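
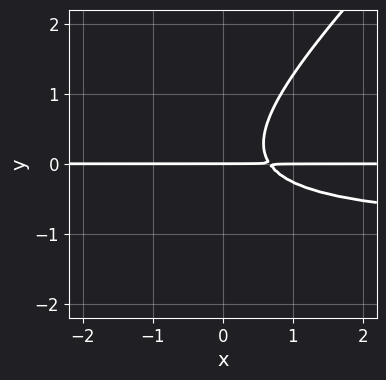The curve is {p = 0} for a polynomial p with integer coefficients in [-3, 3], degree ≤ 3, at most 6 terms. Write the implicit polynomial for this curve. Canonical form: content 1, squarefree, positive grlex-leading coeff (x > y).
First, deg p = 3. The shape is more complex than any degree-2 curve.
Then, against the integer gridlines: one y-axis crossing is at y = 0; every point of the x-axis in the box is on the curve.
Finally, together with the visible shape, these determine p as stated.

3*x*y^2 - 3*y^3 + 3*x*y - 2*y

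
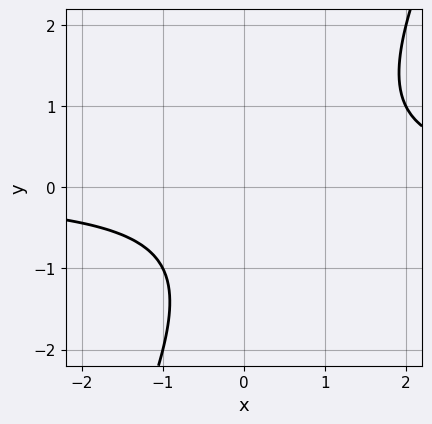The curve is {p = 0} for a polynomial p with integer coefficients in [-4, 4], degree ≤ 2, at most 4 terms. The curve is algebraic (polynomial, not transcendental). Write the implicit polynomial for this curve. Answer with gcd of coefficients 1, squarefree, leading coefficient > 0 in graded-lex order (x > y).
First, deg p = 2. No degree-1 curve has this shape.
Next, observable constraints: it misses every integer gridline on the x-axis; it misses every integer gridline on the y-axis.
Finally, putting this together gives p.

2*x*y - y^2 - y - 2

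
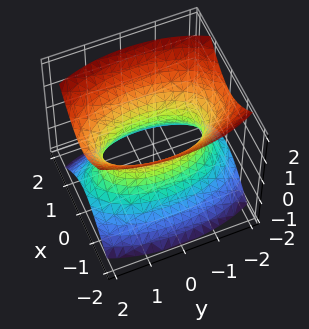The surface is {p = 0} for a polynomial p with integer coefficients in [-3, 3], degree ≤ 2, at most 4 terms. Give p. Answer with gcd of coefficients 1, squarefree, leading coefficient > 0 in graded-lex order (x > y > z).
The degree is 2 — one connected sheet with a waist; a quadric.
Symmetries: mirror symmetry y ↦ −y ⇒ only even powers of y; it's symmetric under x → −x, forcing even powers of x; it's symmetric under z → −z, forcing even powers of z.
From the visible intercepts: the surface avoids every integer z-axis point in the box.
These observations pin down the coefficients.

3*x^2 + y^2 - 2*z^2 - 2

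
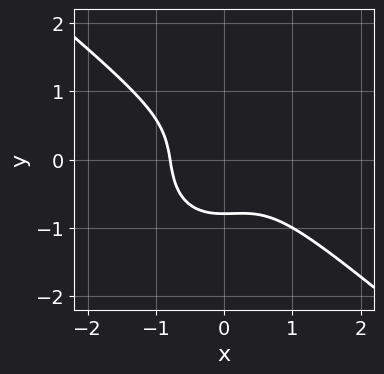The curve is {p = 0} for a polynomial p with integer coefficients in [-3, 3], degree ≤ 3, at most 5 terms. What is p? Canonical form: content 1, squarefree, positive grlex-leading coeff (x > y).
2*x^3 + x^2*y + 2*y^3 + 1

First, degree: the shape is more complex than any degree-2 curve, so deg p = 3.
Finally, putting this together gives p.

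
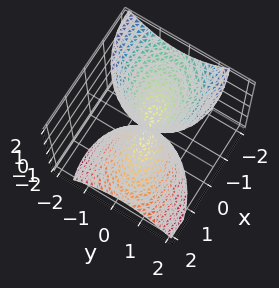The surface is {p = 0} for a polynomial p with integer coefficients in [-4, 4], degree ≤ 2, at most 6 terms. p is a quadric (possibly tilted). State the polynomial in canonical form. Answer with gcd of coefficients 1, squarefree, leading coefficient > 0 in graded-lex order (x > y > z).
2*x^2 - x*y + 3*x*z + 3*y^2 - z^2

The picture has 2 separate pieces.
Degree: a generic line meets the surface in up to 2 points, so deg p = 2.
Against the integer gridlines: it crosses the y-axis at the gridline y = 0; it crosses the x-axis at the gridline x = 0.
Solving for integer coefficients yields p as stated.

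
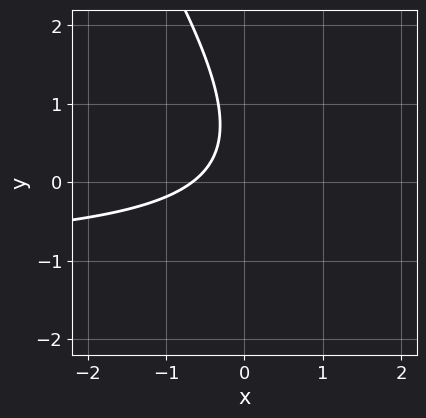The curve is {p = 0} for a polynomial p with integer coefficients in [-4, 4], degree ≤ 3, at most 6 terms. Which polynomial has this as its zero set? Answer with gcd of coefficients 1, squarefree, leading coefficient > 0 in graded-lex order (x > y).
(a) deg p = 2. No degree-1 curve has this shape.
(b) Reading off the gridlines: no y-intercept at any integer in the box.
(c) Putting this together gives p.

3*x*y + 2*y^2 + 3*x - 2*y + 2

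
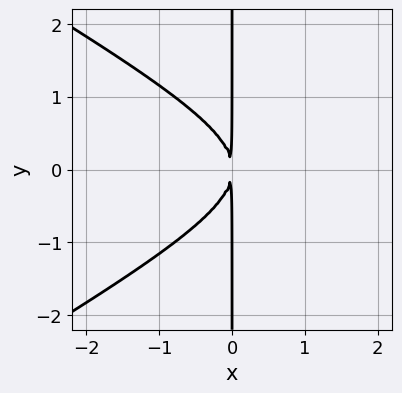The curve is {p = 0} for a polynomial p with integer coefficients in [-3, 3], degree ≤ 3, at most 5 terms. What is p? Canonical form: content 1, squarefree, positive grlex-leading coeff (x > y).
x^3 - 3*x*y^2 - 3*x^2

1. deg p = 3.
2. Symmetries: it's symmetric under y → −y, forcing even powers of y.
3. From the axis intercepts and sections: the visible y-axis segment lies entirely on the curve.
4. Putting this together gives p.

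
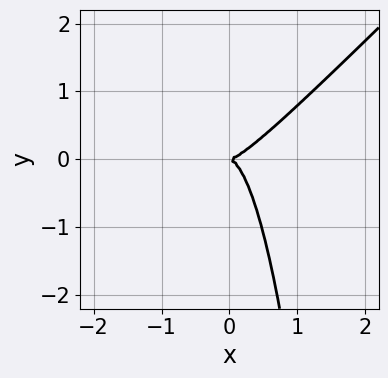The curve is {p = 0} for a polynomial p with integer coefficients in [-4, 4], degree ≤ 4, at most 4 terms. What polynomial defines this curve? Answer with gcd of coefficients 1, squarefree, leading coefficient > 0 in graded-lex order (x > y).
3*x^3 - 3*x^2*y - y^2

1. The degree is 3 — a generic line meets the curve in up to 3 points.
2. Reading off the gridlines: it meets the x-axis at x = 0 (among the integer gridlines); it crosses the y-axis at the gridline y = 0.
3. These observations pin down the coefficients.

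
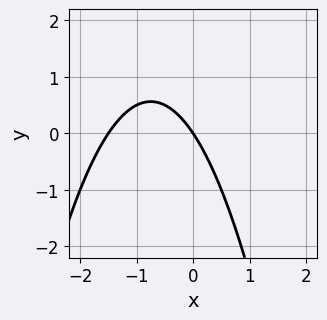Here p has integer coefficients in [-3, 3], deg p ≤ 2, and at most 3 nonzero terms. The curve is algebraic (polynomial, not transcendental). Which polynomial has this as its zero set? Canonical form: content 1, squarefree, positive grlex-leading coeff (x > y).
2*x^2 + 3*x + 2*y

1. Degree: a generic line meets the curve in up to 2 points, so deg p = 2.
2. From the axis intercepts and sections: it crosses the y-axis at the gridline y = 0; one x-axis crossing is at x = 0.
3. Together with the visible shape, these determine p as stated.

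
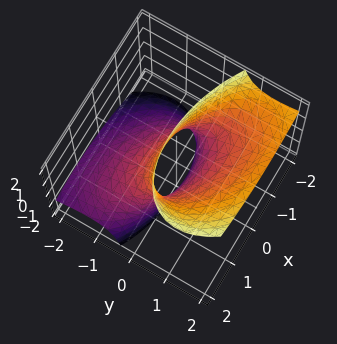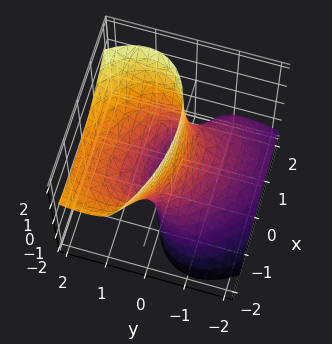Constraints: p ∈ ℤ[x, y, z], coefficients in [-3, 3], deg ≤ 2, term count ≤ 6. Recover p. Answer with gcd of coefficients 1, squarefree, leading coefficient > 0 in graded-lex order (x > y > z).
x^2 + x*y + 2*y^2 - 3*y*z - 1

(a) deg p = 2. No degree-1 surface has this shape.
(b) From the visible intercepts: the x-axis gridline crossings are at x ∈ {-1, 1}; the surface avoids every integer z-axis point in the box.
(c) Assembling these constraints gives the stated polynomial.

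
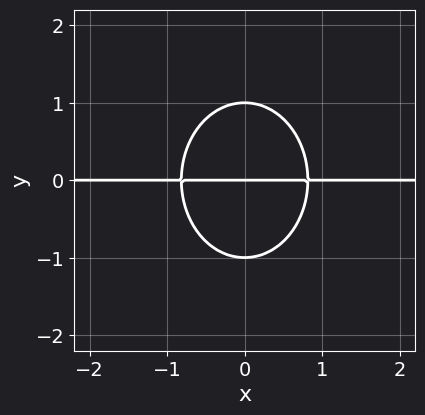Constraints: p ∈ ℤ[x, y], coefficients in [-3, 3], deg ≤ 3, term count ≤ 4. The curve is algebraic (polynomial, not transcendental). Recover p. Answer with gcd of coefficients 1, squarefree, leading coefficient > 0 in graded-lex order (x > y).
3*x^2*y + 2*y^3 - 2*y

First, degree: the shape is more complex than any degree-2 curve, so deg p = 3.
Next, symmetries: it's symmetric under x → −x, forcing even powers of x.
Then, against the integer gridlines: the y-axis gridline crossings are at y ∈ {-1, 0, 1}; every point of the x-axis in the box is on the curve.
Finally, these observations pin down the coefficients.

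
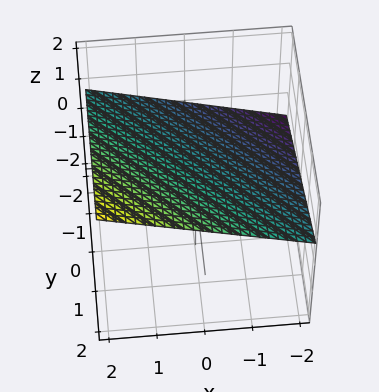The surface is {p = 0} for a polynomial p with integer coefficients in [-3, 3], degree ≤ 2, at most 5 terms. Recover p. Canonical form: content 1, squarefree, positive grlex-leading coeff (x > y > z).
1. Degree: the surface is flat (a plane), so deg p = 1.
2. Against the integer gridlines: one x-axis crossing is at x = -2; one y-axis crossing is at y = -2.
3. Fitting integer coefficients to these (and the overall shape) gives p.

x + y - 3*z + 2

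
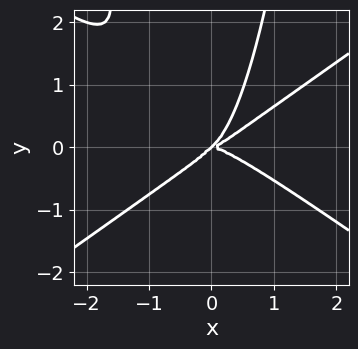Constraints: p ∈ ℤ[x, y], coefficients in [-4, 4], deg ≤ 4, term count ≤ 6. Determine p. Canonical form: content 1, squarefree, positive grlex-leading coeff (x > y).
(a) deg p = 4.
(b) Checking where it meets the axes: one y-axis crossing is at y = 0; it meets the x-axis at x = 0 (among the integer gridlines).
(c) Together with the visible shape, these determine p as stated.

x^4 - 2*x^2*y^2 - x*y^2 + y^3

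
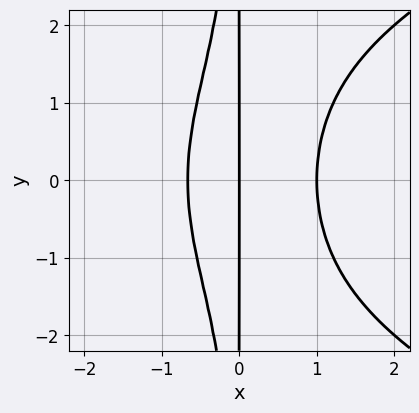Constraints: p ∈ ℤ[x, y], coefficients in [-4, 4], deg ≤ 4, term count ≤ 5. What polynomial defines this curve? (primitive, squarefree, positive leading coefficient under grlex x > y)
x^2*y^2 - 3*x^3 + x^2 + 2*x

(a) Degree: the shape is more complex than any degree-3 curve, so deg p = 4.
(b) Symmetries: mirror symmetry y ↦ −y ⇒ only even powers of y.
(c) Against the integer gridlines: the x-axis gridline crossings are at x ∈ {0, 1}; every point of the y-axis in the box is on the curve.
(d) Together with the visible shape, these determine p as stated.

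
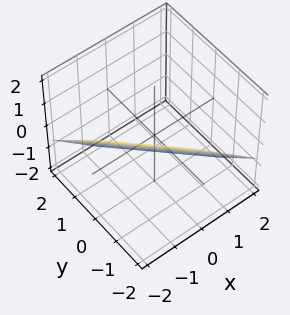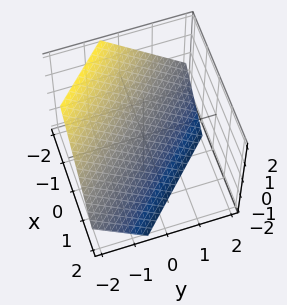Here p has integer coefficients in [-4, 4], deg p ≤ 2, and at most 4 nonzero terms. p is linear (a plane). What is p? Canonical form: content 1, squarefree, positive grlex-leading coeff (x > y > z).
3*x + 3*y + 3*z + 2

First, deg p = 1. Every cross-section is a straight line — this is a plane.
Finally, matching integer coefficients to the picture gives p.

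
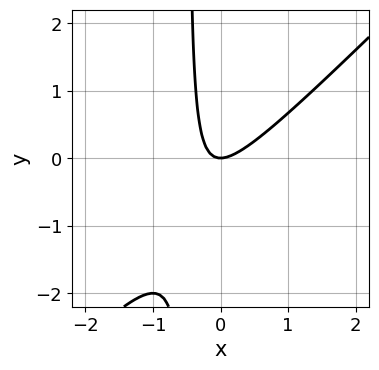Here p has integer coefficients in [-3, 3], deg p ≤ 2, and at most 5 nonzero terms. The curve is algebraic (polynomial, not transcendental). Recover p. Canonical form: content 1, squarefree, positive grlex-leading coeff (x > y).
(a) The degree is 2 — the shape is more complex than any degree-1 curve.
(b) Reading off the gridlines: it meets the x-axis at x = 0 (among the integer gridlines); one y-axis crossing is at y = 0.
(c) Putting this together gives p.

2*x^2 - 2*x*y - y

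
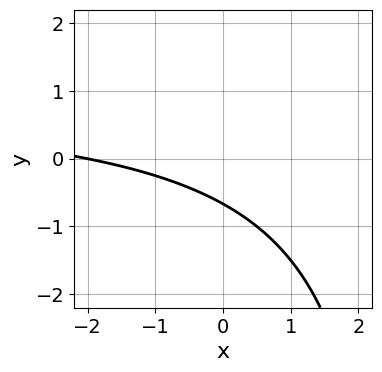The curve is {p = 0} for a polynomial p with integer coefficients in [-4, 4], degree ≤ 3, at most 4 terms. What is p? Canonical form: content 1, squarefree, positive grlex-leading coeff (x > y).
x*y - x - 3*y - 2

Degree: the shape is more complex than any degree-1 curve, so deg p = 2.
Against the integer gridlines: it crosses the x-axis at the gridline x = -2.
Together with the visible shape, these determine p as stated.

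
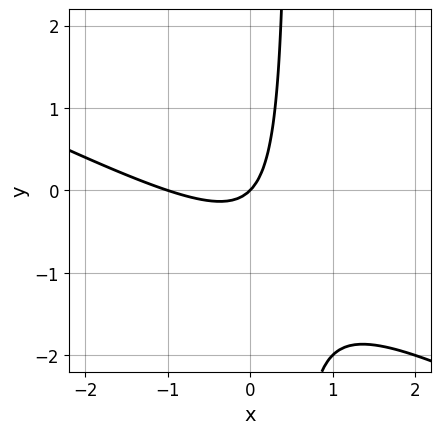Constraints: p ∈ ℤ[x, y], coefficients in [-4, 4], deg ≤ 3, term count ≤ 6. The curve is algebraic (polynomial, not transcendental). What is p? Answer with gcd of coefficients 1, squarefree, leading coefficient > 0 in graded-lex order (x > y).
1. deg p = 2. A generic line meets the curve in up to 2 points.
2. From the axis intercepts and sections: the x-axis gridline crossings are at x ∈ {-1, 0}; one y-axis crossing is at y = 0.
3. Together with the visible shape, these determine p as stated.

x^2 + 2*x*y + x - y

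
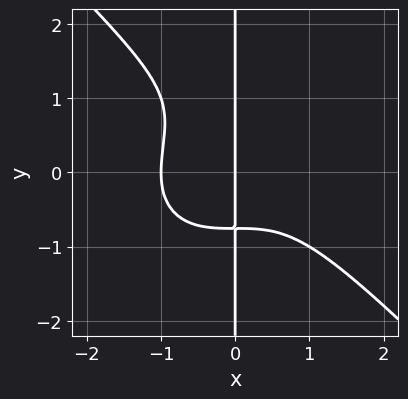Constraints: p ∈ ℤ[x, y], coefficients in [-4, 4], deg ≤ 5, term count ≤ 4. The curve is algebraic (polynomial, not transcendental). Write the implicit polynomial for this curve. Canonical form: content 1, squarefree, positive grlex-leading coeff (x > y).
x^4 + x*y^3 - x*y^2 + x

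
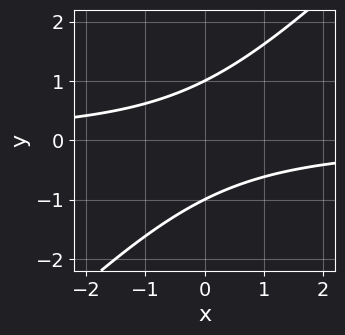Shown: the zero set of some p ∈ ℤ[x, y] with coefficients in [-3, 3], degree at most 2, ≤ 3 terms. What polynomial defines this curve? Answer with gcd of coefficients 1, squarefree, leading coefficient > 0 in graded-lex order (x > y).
x*y - y^2 + 1

1. Degree: no degree-1 curve has this shape, so deg p = 2.
2. From the axis intercepts and sections: it misses every integer gridline on the x-axis; the y-axis gridline crossings are at y ∈ {-1, 1}.
3. The integer polynomial consistent with all of this is the stated p.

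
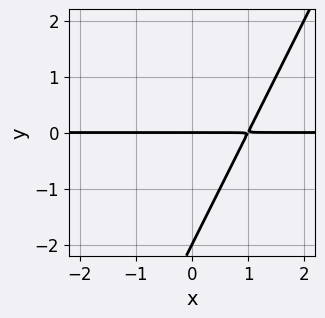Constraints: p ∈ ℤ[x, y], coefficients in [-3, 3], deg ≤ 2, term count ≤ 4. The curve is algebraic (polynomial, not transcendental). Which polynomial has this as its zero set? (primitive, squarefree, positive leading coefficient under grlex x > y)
First, the degree is 2 — the shape is more complex than any degree-1 curve.
Then, checking where it meets the axes: among the integer gridlines, it crosses the y-axis at y ∈ {-2, 0}; every point of the x-axis in the box is on the curve.
Finally, matching integer coefficients to the picture gives p.

2*x*y - y^2 - 2*y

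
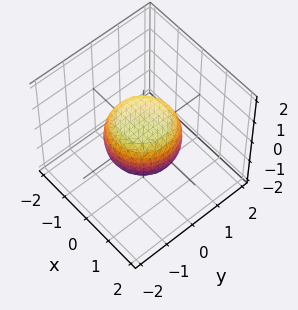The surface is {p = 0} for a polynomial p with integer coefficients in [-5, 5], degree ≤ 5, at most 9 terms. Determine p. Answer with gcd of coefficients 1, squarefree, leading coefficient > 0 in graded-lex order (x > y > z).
First, deg p = 4. The shape is more complex than any degree-3 surface.
Then, by symmetry, the z-axis is an axis of rotation, so x and y enter only as x² + y².
Then, observable constraints: a circular section at z = 0 has radius between 1 and 2.
Finally, fitting integer coefficients to these (and the overall shape) gives p.

2*x^4 + 4*x^2*y^2 + 2*y^4 - x^2 - y^2 + 3*z^2 - 2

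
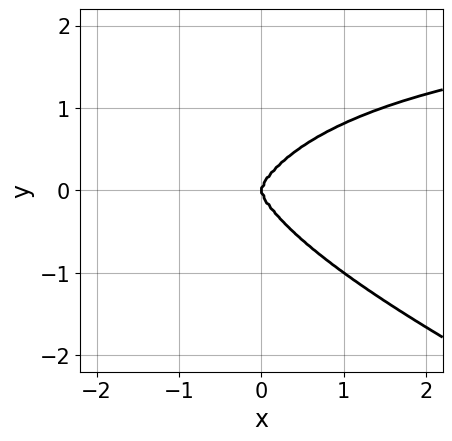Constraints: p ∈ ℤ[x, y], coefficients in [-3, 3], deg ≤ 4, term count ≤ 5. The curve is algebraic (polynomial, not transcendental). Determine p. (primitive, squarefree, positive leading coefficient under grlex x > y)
The degree is 4 — the shape is more complex than any degree-3 curve.
From the axis intercepts and sections: it crosses the x-axis at the gridline x = 0; it crosses the y-axis at the gridline y = 0.
The integer polynomial consistent with all of this is the stated p.

x^3*y + 2*x^2*y^2 + 2*y^4 - 3*x^3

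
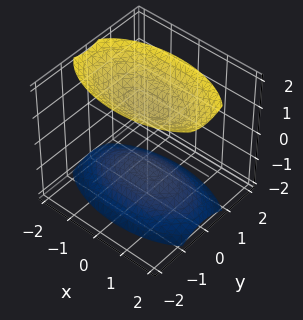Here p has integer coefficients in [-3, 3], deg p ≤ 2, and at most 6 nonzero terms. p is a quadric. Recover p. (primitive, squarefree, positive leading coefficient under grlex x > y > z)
x^2 + 3*y^2 - 2*z^2 + 3

1. The picture has 2 separate pieces. Treating them together as one polynomial.
2. The degree is 2 — two separate bowl-shaped sheets opening away from each other; a quadric.
3. Symmetries: it's symmetric under z → −z, forcing even powers of z; the x ↦ −x reflection is a symmetry, so x appears only in even powers; the y ↦ −y reflection is a symmetry, so y appears only in even powers.
4. Reading off the gridlines: the surface avoids every integer x-axis point in the box; it misses every integer gridline on the y-axis.
5. These observations pin down the coefficients.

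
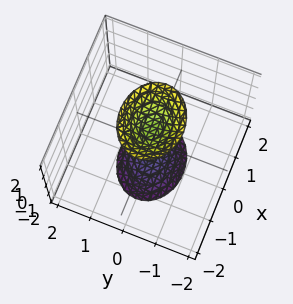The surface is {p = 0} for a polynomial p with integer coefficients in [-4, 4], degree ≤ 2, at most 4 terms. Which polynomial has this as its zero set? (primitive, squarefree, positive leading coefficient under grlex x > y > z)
1. I count 2 distinct pieces.
2. Degree: two separate bowl-shaped sheets opening away from each other; a quadric, so deg p = 2.
3. Symmetries: the y ↦ −y reflection is a symmetry, so y appears only in even powers; mirror symmetry z ↦ −z ⇒ only even powers of z; the x ↦ −x reflection is a symmetry, so x appears only in even powers.
4. Checking where it meets the axes: the surface avoids every integer y-axis point in the box; the surface avoids every integer x-axis point in the box.
5. Matching integer coefficients to the picture gives p.

2*x^2 + 3*y^2 - z^2 + 2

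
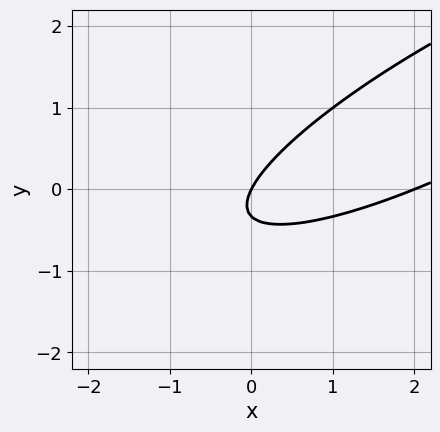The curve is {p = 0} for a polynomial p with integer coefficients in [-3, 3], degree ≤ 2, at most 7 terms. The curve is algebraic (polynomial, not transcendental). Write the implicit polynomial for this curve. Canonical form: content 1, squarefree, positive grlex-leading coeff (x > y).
x^2 - 3*x*y + 3*y^2 - 2*x + y

First, deg p = 2.
Next, reading off the gridlines: it crosses the y-axis at the gridline y = 0; among the integer gridlines, it crosses the x-axis at x ∈ {0, 2}.
Finally, matching integer coefficients to the picture gives p.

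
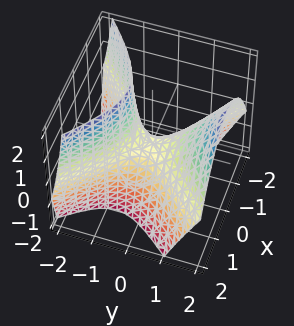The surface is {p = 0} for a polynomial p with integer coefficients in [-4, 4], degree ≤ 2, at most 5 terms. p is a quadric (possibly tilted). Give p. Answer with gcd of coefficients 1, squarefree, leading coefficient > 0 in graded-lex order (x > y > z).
(a) The degree is 2 — a generic line meets the surface in up to 2 points.
(b) Reading off the gridlines: it meets the z-axis at z = 0 (among the integer gridlines); it crosses the x-axis at the gridline x = 0; one y-axis crossing is at y = 0.
(c) These observations pin down the coefficients.

3*x^2 - 3*y^2 + 2*y*z + 2*z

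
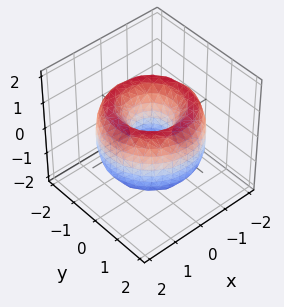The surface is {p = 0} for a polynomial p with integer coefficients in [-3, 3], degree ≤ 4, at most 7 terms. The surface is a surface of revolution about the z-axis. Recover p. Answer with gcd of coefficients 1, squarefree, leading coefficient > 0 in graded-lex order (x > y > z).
x^4 + 2*x^2*y^2 + y^4 - 3*x^2 - 3*y^2 + z^2 + 1

1. The degree is 4 — no degree-3 surface has this shape.
2. Symmetries: rotational symmetry about the z-axis ⇒ p depends on x, y only through x² + y².
3. From the axis intercepts and sections: it misses every integer gridline on the z-axis; a circular section at z = 0 has radius between 0 and 1.
4. Together with the visible shape, these determine p as stated.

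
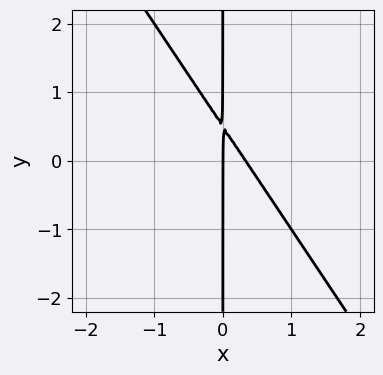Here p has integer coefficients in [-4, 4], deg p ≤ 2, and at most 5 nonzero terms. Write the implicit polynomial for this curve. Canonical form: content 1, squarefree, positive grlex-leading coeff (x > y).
The degree is 2 — no degree-1 curve has this shape.
From the axis intercepts and sections: one x-axis crossing is at x = 0; every point of the y-axis in the box is on the curve.
Assembling these constraints gives the stated polynomial.

3*x^2 + 2*x*y - x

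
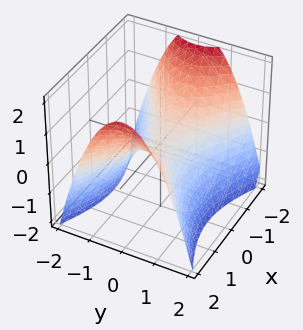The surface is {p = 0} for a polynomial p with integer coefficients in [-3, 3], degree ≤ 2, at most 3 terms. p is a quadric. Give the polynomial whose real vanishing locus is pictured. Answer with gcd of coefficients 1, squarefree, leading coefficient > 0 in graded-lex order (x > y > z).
x^2 - 2*y^2 - 2*z

(a) Degree: a hyperbolic paraboloid; a quadric, so deg p = 2.
(b) Symmetries: it's symmetric under x → −x, forcing even powers of x; it's symmetric under y → −y, forcing even powers of y.
(c) Checking where it meets the axes: it crosses the x-axis at the gridline x = 0; it crosses the z-axis at the gridline z = 0; it crosses the y-axis at the gridline y = 0.
(d) Matching integer coefficients to the picture gives p.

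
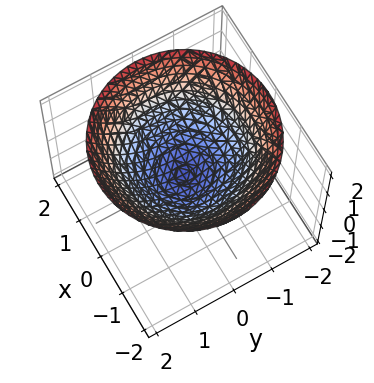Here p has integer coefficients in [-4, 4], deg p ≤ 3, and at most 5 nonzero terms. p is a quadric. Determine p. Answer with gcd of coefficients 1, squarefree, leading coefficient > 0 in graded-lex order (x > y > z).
x^2 + y^2 - 2*z

First, deg p = 2. A paraboloid; a quadric.
Next, symmetries: the surface is invariant under rotation about z: p = q(x² + y², z).
Then, from the visible intercepts: it crosses the z-axis at the gridline z = 0; a circular section at z = 1 has radius between 1 and 2; it crosses the y-axis at the gridline y = 0; one x-axis crossing is at x = 0.
Finally, the integer polynomial consistent with all of this is the stated p.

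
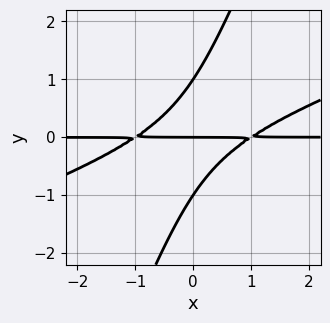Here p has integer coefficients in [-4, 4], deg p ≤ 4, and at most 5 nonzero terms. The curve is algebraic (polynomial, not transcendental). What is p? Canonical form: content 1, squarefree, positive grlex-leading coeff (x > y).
x^2*y - 3*x*y^2 + y^3 - y

1. The degree is 3 — no degree-2 curve has this shape.
2. Checking where it meets the axes: the visible x-axis segment lies entirely on the curve; the y-axis gridline crossings are at y ∈ {-1, 0, 1}.
3. Matching integer coefficients to the picture gives p.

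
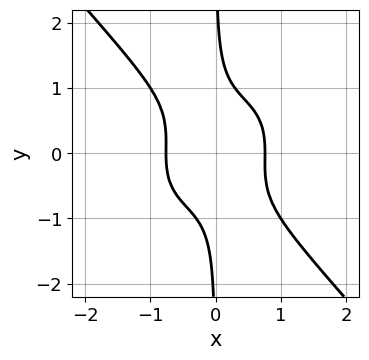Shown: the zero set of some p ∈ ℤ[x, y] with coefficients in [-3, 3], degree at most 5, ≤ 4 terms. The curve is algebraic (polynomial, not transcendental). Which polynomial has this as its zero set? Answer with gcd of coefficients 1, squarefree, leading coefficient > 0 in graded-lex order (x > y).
1. The degree is 4 — a generic line meets the curve in up to 4 points.
2. From the visible intercepts: no y-intercept at any integer in the box.
3. Putting this together gives p.

3*x^4 + x^2*y^2 + 3*x*y^3 - 1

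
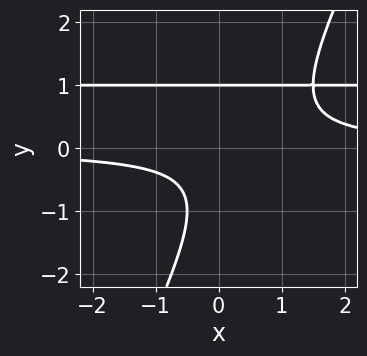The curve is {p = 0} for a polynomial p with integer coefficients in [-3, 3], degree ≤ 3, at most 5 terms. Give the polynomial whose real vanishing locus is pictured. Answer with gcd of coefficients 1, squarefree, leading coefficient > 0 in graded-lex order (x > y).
2*x*y^2 - y^3 - 2*x*y + 1

(a) deg p = 3.
(b) Checking where it meets the axes: it misses every integer gridline on the x-axis; it crosses the y-axis at the gridline y = 1.
(c) Fitting integer coefficients to these (and the overall shape) gives p.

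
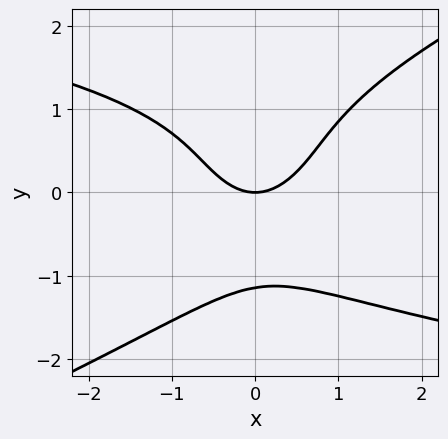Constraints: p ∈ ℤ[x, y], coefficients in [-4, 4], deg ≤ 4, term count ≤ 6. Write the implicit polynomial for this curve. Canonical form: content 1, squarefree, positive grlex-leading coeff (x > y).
x*y^3 - 2*y^4 + 3*x^2 - 3*y

First, the degree is 4 — the shape is more complex than any degree-3 curve.
Then, from the axis intercepts and sections: it crosses the x-axis at the gridline x = 0; it meets the y-axis at y = 0 (among the integer gridlines).
Finally, putting this together gives p.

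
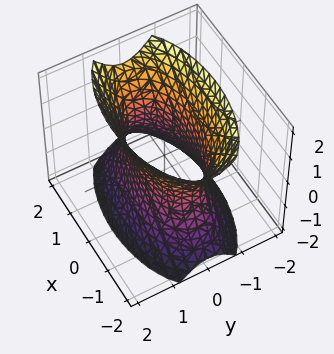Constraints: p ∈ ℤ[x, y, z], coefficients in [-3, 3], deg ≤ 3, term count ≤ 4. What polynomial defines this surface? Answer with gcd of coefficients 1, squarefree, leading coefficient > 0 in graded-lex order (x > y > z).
x^2 + 3*y^2 - z^2 - 2

(a) The degree is 2 — an hourglass — one-sheet hyperboloid; a quadric.
(b) Symmetries: it's symmetric under z → −z, forcing even powers of z; it's symmetric under y → −y, forcing even powers of y; it's symmetric under x → −x, forcing even powers of x.
(c) Checking where it meets the axes: no z-intercept at any integer in the box.
(d) Fitting integer coefficients to these (and the overall shape) gives p.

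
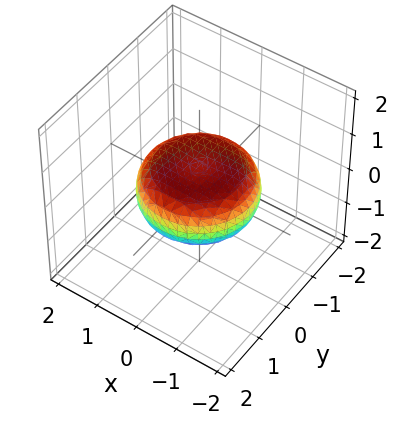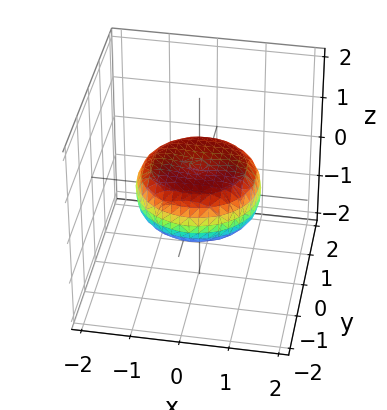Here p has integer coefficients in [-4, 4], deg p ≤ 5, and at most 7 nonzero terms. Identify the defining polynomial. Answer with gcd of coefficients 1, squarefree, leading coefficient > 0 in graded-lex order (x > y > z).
x^4 + 2*x^2*y^2 + y^4 - x^2 - y^2 + 3*z^2 - 1

First, deg p = 4. No degree-3 surface has this shape.
Next, symmetry: every cross-section ⟂ z is a circle, so x, y appear only via x² + y².
Next, reading off the gridlines: a circular section at z = 0 has radius between 1 and 2.
Finally, together with the visible shape, these determine p as stated.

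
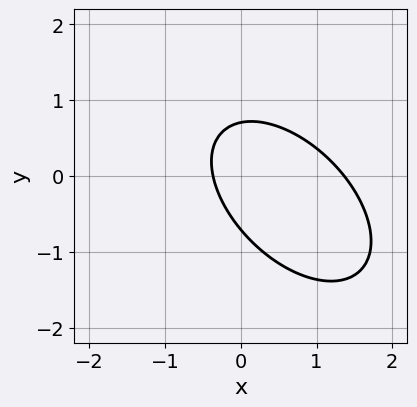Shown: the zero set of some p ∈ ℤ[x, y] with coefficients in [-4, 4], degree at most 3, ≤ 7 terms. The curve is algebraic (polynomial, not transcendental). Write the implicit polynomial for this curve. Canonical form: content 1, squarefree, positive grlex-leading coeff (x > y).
1. The degree is 2 — no degree-1 curve has this shape.
2. Matching integer coefficients to the picture gives p.

2*x^2 + 2*x*y + 2*y^2 - 2*x - 1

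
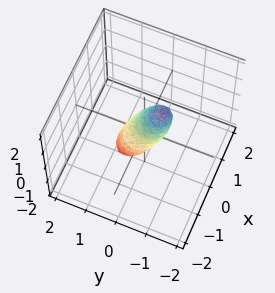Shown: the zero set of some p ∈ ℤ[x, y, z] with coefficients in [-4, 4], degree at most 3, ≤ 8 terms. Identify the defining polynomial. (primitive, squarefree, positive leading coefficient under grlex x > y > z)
3*x^2 - 2*x*z + 3*y^2 + 3*y*z + 2*z^2 - 1

(a) The degree is 2 — the shape is more complex than any degree-1 surface.
(b) Matching integer coefficients to the picture gives p.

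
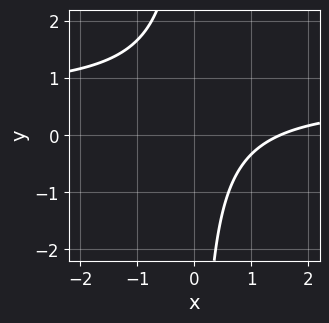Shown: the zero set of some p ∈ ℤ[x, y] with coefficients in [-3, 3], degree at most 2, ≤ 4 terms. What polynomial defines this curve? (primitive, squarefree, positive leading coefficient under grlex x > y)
(a) deg p = 2. A generic line meets the curve in up to 2 points.
(b) Reading off the gridlines: it misses every integer gridline on the y-axis.
(c) Solving for integer coefficients yields p as stated.

3*x*y - 2*x + 3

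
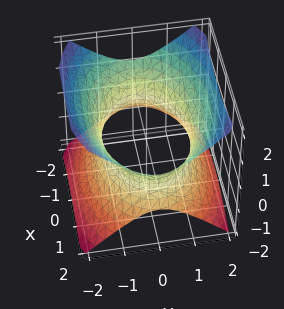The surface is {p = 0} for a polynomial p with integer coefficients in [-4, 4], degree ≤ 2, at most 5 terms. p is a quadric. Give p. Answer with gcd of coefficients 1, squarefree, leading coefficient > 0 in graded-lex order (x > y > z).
(a) Degree: one connected sheet with a waist; a quadric, so deg p = 2.
(b) Symmetries: mirror symmetry y ↦ −y ⇒ only even powers of y; mirror symmetry x ↦ −x ⇒ only even powers of x; it's symmetric under z → −z, forcing even powers of z.
(c) From the axis intercepts and sections: the surface avoids every integer z-axis point in the box.
(d) Matching integer coefficients to the picture gives p.

x^2 + 2*y^2 - 2*z^2 - 3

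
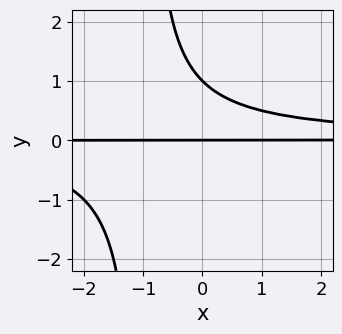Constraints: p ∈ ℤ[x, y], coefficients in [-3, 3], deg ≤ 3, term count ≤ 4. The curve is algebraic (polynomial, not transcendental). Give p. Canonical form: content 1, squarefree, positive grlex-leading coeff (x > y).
Degree: a generic line meets the curve in up to 3 points, so deg p = 3.
Checking where it meets the axes: every point of the x-axis in the box is on the curve; the y-axis gridline crossings are at y ∈ {0, 1}.
Together with the visible shape, these determine p as stated.

x*y^2 + y^2 - y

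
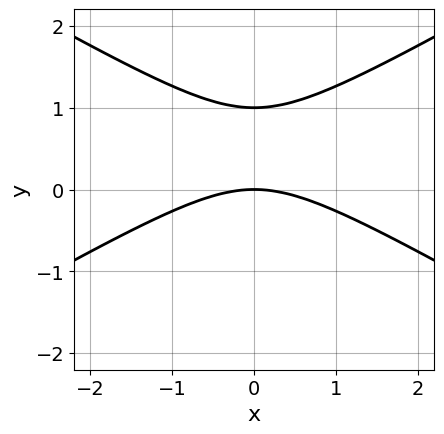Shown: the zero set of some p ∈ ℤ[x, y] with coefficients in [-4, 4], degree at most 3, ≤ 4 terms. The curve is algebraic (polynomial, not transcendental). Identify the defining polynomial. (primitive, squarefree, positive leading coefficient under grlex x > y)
First, deg p = 2. A generic line meets the curve in up to 2 points.
Next, symmetries: the x ↦ −x reflection is a symmetry, so x appears only in even powers.
Next, against the integer gridlines: it crosses the x-axis at the gridline x = 0; among the integer gridlines, it crosses the y-axis at y ∈ {0, 1}.
Finally, putting this together gives p.

x^2 - 3*y^2 + 3*y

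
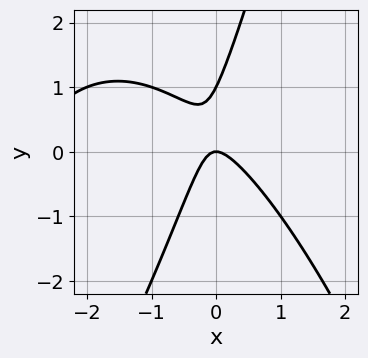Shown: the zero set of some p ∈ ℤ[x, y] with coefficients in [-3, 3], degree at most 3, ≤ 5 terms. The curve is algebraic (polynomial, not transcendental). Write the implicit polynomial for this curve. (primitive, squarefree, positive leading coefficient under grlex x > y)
x^3 + 3*x^2 + 2*x*y - y^2 + y

First, degree: the shape is more complex than any degree-2 curve, so deg p = 3.
Then, against the integer gridlines: it meets the x-axis at x = 0 (among the integer gridlines); the y-axis gridline crossings are at y ∈ {0, 1}.
Finally, assembling these constraints gives the stated polynomial.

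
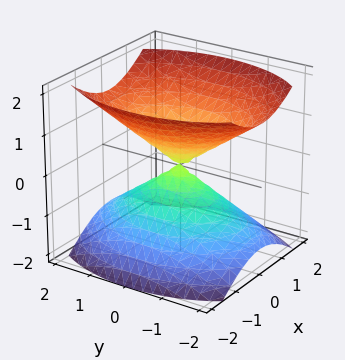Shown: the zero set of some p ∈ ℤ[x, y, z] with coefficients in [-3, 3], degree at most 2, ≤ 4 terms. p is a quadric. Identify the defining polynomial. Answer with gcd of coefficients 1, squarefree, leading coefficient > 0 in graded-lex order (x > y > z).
1. There are 2 components. They look like related sheets of one shape, so recover p as a whole.
2. deg p = 2. A double cone through the origin; a quadric.
3. Symmetries: the y ↦ −y reflection is a symmetry, so y appears only in even powers; the x ↦ −x reflection is a symmetry, so x appears only in even powers; mirror symmetry z ↦ −z ⇒ only even powers of z.
4. Reading off the gridlines: one x-axis crossing is at x = 0; it crosses the y-axis at the gridline y = 0; one z-axis crossing is at z = 0.
5. Putting this together gives p.

2*x^2 + y^2 - 2*z^2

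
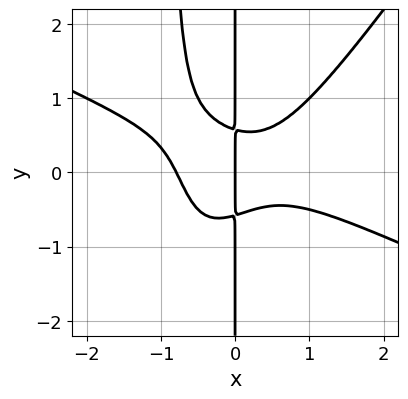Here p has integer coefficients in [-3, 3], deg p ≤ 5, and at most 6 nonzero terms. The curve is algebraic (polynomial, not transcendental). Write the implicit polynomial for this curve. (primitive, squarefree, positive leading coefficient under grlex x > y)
2*x^4 + 3*x^3*y - 3*x^2*y^2 - 3*x*y^2 + x

First, deg p = 4. No degree-3 curve has this shape.
Then, from the visible intercepts: every point of the y-axis in the box is on the curve; it meets the x-axis at x = 0 (among the integer gridlines).
Finally, matching integer coefficients to the picture gives p.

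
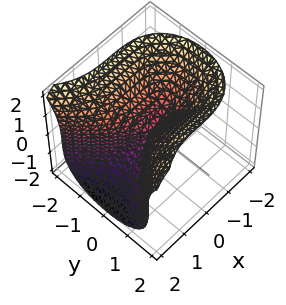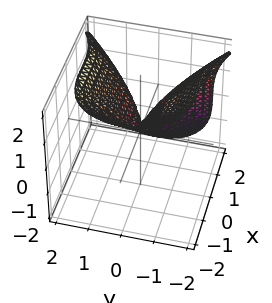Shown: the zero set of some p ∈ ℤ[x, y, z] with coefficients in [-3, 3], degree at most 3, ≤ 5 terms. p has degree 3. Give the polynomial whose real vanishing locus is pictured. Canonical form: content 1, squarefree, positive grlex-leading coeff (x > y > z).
x^3 + z^3 - 3*y^2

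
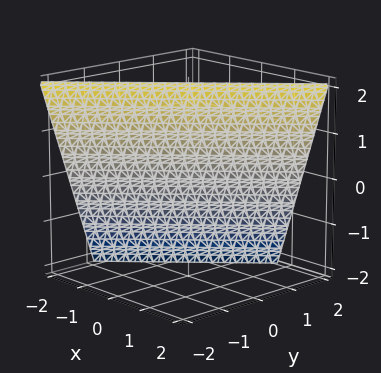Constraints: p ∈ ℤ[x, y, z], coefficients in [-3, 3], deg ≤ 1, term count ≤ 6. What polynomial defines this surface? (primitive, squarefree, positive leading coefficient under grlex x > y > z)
1. The degree is 1 — every cross-section is a straight line — this is a plane.
2. Reading off the gridlines: it crosses the z-axis at the gridline z = 2.
3. Putting this together gives p.

3*x - 3*y - z + 2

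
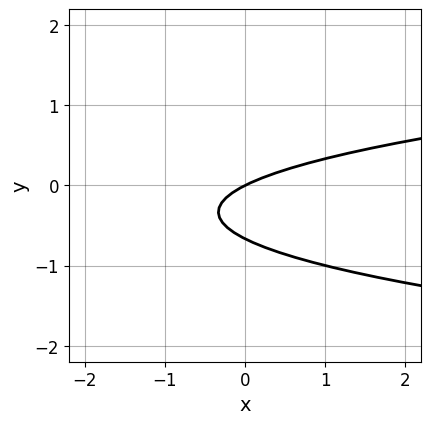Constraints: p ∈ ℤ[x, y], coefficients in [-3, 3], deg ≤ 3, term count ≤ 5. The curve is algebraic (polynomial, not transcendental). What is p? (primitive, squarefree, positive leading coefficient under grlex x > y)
3*y^2 - x + 2*y

(a) Degree: no degree-1 curve has this shape, so deg p = 2.
(b) From the visible intercepts: it meets the y-axis at y = 0 (among the integer gridlines); one x-axis crossing is at x = 0.
(c) Solving for integer coefficients yields p as stated.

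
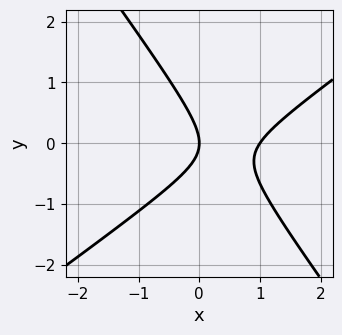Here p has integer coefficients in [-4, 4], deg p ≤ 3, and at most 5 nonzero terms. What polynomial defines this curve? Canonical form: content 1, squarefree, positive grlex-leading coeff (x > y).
1. deg p = 2. The shape is more complex than any degree-1 curve.
2. Observable constraints: it crosses the y-axis at the gridline y = 0; among the integer gridlines, it crosses the x-axis at x ∈ {0, 1}.
3. Putting this together gives p.

3*x^2 - 2*x*y - 3*y^2 - 3*x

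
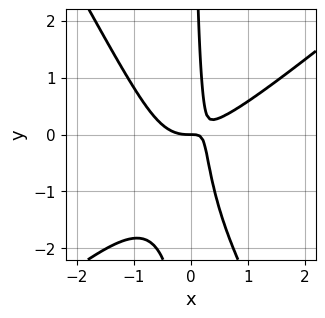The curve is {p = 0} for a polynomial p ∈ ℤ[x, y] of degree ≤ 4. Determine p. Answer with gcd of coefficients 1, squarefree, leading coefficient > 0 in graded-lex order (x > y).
(a) Degree: the shape is more complex than any degree-2 curve, so deg p = 3.
(b) Reading off the gridlines: it meets the x-axis at x = 0 (among the integer gridlines); it crosses the y-axis at the gridline y = 0.
(c) The integer polynomial consistent with all of this is the stated p.

3*x^3 - 2*x^2*y - 2*x*y^2 - 3*x*y + y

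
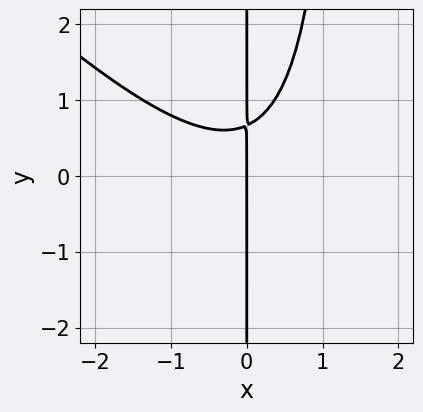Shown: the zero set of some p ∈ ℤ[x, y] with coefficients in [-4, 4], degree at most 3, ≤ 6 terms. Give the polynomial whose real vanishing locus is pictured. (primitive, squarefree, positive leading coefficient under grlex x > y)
(a) Degree: no degree-2 curve has this shape, so deg p = 3.
(b) Reading off the gridlines: it meets the x-axis at x = 0 (among the integer gridlines); every point of the y-axis in the box is on the curve.
(c) Solving for integer coefficients yields p as stated.

2*x^3 + 2*x^2*y - 3*x*y + 2*x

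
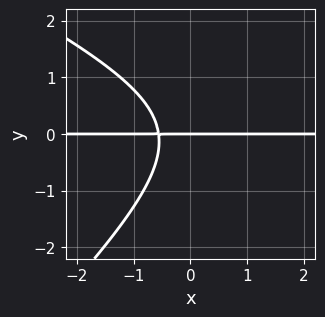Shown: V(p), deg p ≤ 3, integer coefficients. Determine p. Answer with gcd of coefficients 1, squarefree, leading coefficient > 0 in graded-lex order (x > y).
x^2*y + x*y^2 - 2*y^3 - 3*x*y - 2*y

The degree is 3 — no degree-2 curve has this shape.
Reading off the gridlines: it meets the y-axis at y = 0 (among the integer gridlines); the visible x-axis segment lies entirely on the curve.
Putting this together gives p.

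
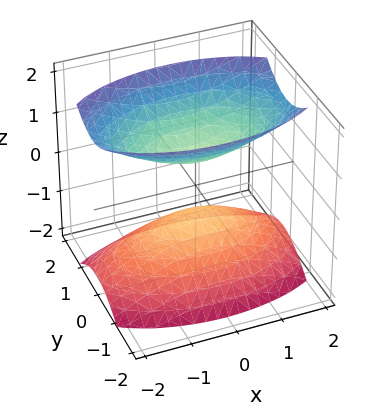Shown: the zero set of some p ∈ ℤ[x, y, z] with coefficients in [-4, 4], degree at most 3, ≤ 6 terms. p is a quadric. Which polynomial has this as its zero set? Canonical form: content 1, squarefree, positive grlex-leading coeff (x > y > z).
First, I count 2 distinct pieces. Treating them together as one polynomial.
Next, the degree is 2 — two separate bowl-shaped sheets opening away from each other; a quadric.
Next, symmetries: the y ↦ −y reflection is a symmetry, so y appears only in even powers; the z ↦ −z reflection is a symmetry, so z appears only in even powers; mirror symmetry x ↦ −x ⇒ only even powers of x.
Then, against the integer gridlines: it misses every integer gridline on the y-axis; no x-intercept at any integer in the box.
Finally, assembling these constraints gives the stated polynomial.

x^2 + 3*y^2 - 2*z^2 + 1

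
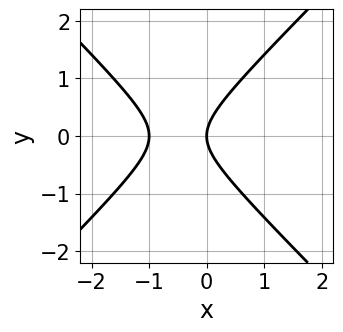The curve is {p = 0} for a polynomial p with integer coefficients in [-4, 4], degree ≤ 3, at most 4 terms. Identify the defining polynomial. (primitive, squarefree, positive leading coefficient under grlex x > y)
(a) deg p = 2. No degree-1 curve has this shape.
(b) Symmetries: the y ↦ −y reflection is a symmetry, so y appears only in even powers.
(c) Checking where it meets the axes: it crosses the y-axis at the gridline y = 0; among the integer gridlines, it crosses the x-axis at x ∈ {-1, 0}.
(d) These observations pin down the coefficients.

x^2 - y^2 + x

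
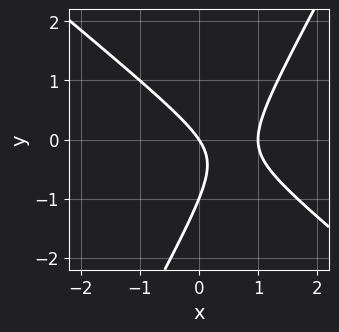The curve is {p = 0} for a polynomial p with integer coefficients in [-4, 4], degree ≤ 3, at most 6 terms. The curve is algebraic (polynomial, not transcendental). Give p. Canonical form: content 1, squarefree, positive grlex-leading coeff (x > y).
3*x^2 + 2*x*y - 2*y^2 - 3*x - 2*y

(a) The degree is 2 — the shape is more complex than any degree-1 curve.
(b) Reading off the gridlines: among the integer gridlines, it crosses the y-axis at y ∈ {-1, 0}; the x-axis gridline crossings are at x ∈ {0, 1}.
(c) Solving for integer coefficients yields p as stated.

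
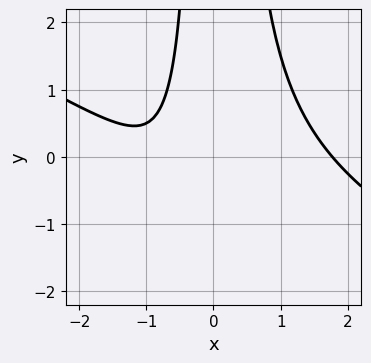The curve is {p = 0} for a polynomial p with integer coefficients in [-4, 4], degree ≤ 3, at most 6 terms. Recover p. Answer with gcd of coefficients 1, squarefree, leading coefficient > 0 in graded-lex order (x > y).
x^3 + 2*x^2*y - 2*x - 2

The degree is 3 — no degree-2 curve has this shape.
Checking where it meets the axes: the curve avoids every integer y-axis point in the box.
Putting this together gives p.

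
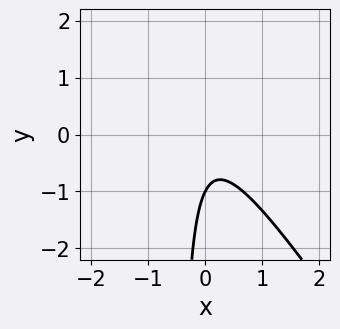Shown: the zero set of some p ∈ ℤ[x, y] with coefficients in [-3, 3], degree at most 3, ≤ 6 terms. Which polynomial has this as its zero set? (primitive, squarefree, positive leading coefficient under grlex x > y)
1. Degree: the shape is more complex than any degree-1 curve, so deg p = 2.
2. Observable constraints: one y-axis crossing is at y = -1; the curve avoids every integer x-axis point in the box.
3. The integer polynomial consistent with all of this is the stated p.

3*x^2 + 2*x*y + y + 1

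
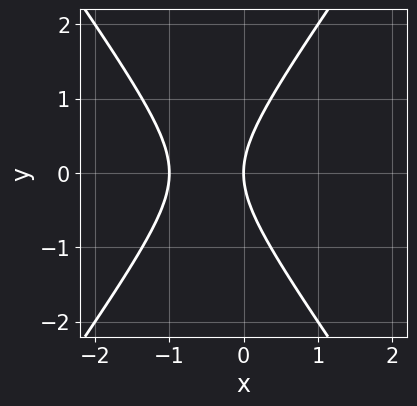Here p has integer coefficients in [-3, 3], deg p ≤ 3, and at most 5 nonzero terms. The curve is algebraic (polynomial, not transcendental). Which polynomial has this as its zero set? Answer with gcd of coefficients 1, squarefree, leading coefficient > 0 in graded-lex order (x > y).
Degree: the shape is more complex than any degree-1 curve, so deg p = 2.
Symmetries: it's symmetric under y → −y, forcing even powers of y.
From the visible intercepts: among the integer gridlines, it crosses the x-axis at x ∈ {-1, 0}; it crosses the y-axis at the gridline y = 0.
Solving for integer coefficients yields p as stated.

2*x^2 - y^2 + 2*x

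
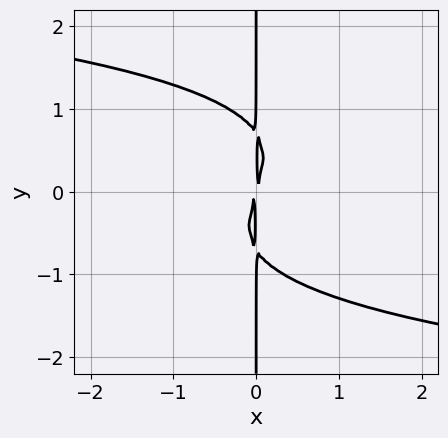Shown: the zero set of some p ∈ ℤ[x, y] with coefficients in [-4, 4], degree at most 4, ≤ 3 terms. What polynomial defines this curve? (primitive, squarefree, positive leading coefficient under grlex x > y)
2*x*y^3 + 3*x^2 - x*y

deg p = 4. No degree-3 curve has this shape.
Checking where it meets the axes: every point of the y-axis in the box is on the curve.
These observations pin down the coefficients.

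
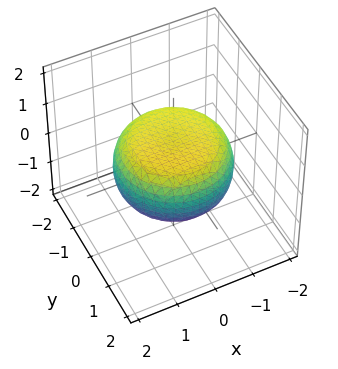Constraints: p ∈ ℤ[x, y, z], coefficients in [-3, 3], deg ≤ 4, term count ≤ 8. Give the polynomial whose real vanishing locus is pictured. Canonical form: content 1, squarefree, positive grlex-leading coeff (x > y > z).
x^4 + 2*x^2*y^2 + y^4 - x^2 - y^2 + 3*z^2 - 2

deg p = 4. No degree-3 surface has this shape.
Symmetries: rotational symmetry about the z-axis ⇒ p depends on x, y only through x² + y².
Against the integer gridlines: a circular section at z = 0 has radius between 1 and 2.
Fitting integer coefficients to these (and the overall shape) gives p.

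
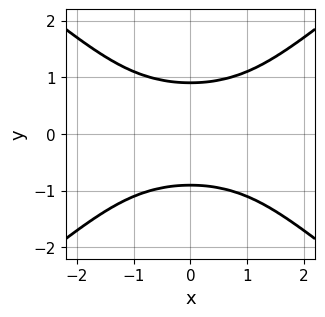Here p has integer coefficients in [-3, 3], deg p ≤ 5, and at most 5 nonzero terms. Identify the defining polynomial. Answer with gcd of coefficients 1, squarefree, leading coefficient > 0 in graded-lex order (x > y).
deg p = 4. A generic line meets the curve in up to 4 points.
Symmetries: it's symmetric under x → −x, forcing even powers of x; mirror symmetry y ↦ −y ⇒ only even powers of y.
Against the integer gridlines: it misses every integer gridline on the x-axis.
Assembling these constraints gives the stated polynomial.

2*x^2*y^2 - 3*y^4 + 2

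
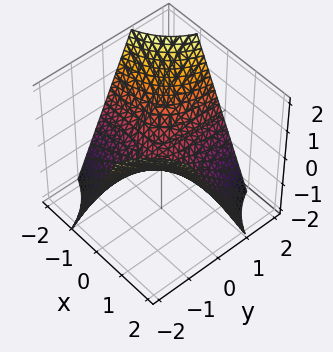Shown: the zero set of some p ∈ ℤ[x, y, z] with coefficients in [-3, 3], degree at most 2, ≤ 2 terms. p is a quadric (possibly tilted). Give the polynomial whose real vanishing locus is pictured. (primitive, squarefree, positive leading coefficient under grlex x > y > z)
First, degree: a generic line meets the surface in up to 2 points, so deg p = 2.
Next, checking where it meets the axes: one z-axis crossing is at z = 0; the visible x-axis segment lies entirely on the surface; every point of the y-axis in the box is on the surface.
Finally, solving for integer coefficients yields p as stated.

x*y + z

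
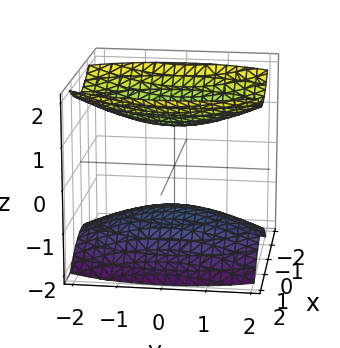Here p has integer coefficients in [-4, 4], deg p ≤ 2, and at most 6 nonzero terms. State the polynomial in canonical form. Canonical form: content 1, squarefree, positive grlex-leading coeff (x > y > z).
3*x^2 + y^2 - 3*z^2 + 3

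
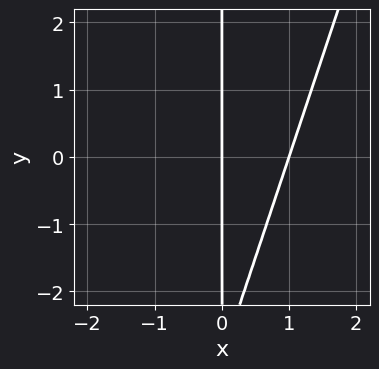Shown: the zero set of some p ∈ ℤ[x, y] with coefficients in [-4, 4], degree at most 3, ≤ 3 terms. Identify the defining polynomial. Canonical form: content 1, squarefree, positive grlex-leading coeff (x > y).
3*x^2 - x*y - 3*x

(a) deg p = 2. The shape is more complex than any degree-1 curve.
(b) Observable constraints: among the integer gridlines, it crosses the x-axis at x ∈ {0, 1}; every point of the y-axis in the box is on the curve.
(c) Putting this together gives p.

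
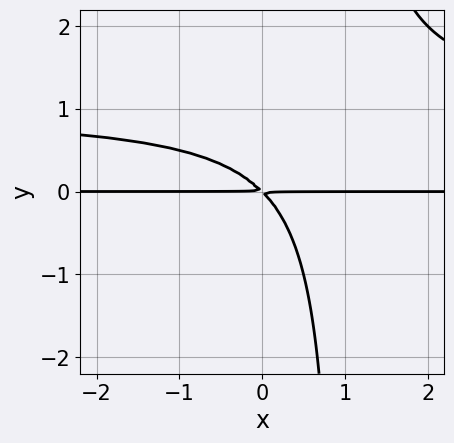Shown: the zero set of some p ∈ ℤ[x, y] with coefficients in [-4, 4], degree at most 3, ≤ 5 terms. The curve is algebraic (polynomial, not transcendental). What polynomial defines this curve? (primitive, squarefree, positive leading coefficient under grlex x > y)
First, deg p = 3. The shape is more complex than any degree-2 curve.
Next, checking where it meets the axes: the visible x-axis segment lies entirely on the curve.
Finally, together with the visible shape, these determine p as stated.

x*y^2 - x*y - y^2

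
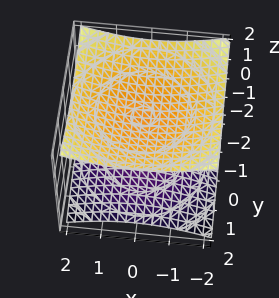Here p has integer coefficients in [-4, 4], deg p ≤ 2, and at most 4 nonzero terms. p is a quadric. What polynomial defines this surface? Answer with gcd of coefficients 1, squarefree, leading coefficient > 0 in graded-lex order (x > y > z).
First, I count 2 distinct pieces.
Then, degree: two separate bowl-shaped sheets opening away from each other; a quadric, so deg p = 2.
Then, symmetry: the z-axis is an axis of rotation, so x and y enter only as x² + y²; it's symmetric under z → −z, forcing even powers of z.
Then, observable constraints: among the integer gridlines, it crosses the z-axis at z ∈ {-1, 1}; it misses every integer gridline on the y-axis; it misses every integer gridline on the x-axis.
Finally, assembling these constraints gives the stated polynomial.

x^2 + y^2 - 3*z^2 + 3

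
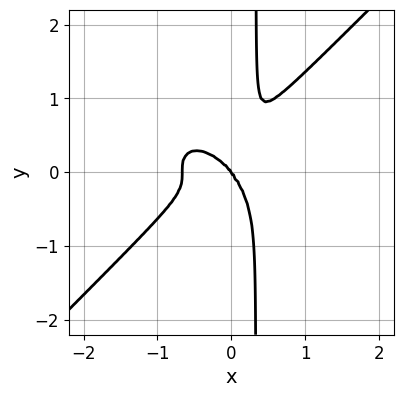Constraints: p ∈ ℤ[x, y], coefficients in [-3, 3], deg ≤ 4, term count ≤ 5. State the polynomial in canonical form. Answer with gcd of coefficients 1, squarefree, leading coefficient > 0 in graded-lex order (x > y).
3*x^4 - 3*x*y^3 + 2*x^3 + y^3

(a) deg p = 4. A generic line meets the curve in up to 4 points.
(b) Against the integer gridlines: it crosses the y-axis at the gridline y = 0; it crosses the x-axis at the gridline x = 0.
(c) Assembling these constraints gives the stated polynomial.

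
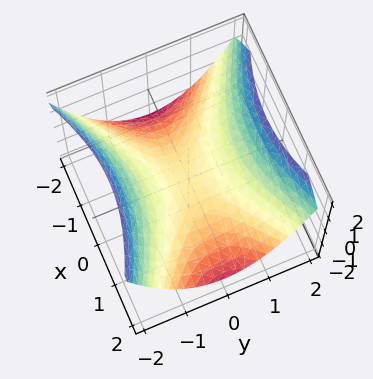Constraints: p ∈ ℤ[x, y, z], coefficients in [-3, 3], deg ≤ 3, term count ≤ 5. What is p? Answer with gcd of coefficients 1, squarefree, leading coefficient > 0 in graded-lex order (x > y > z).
x^2 - 2*y^2 + 3*z

First, degree: a hyperbolic paraboloid; a quadric, so deg p = 2.
Next, symmetries: it's symmetric under x → −x, forcing even powers of x; it's symmetric under y → −y, forcing even powers of y.
Then, checking where it meets the axes: it meets the y-axis at y = 0 (among the integer gridlines); one z-axis crossing is at z = 0.
Finally, matching integer coefficients to the picture gives p.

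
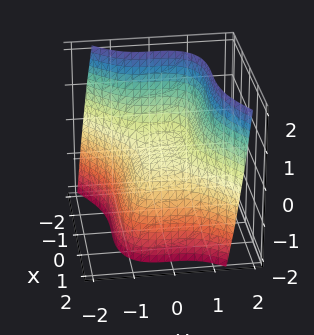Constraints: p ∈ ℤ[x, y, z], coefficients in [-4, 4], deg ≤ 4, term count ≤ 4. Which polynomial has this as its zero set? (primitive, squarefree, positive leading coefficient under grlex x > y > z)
x^3 - 2*y^3 + 2*z

The degree is 3 — a generic line meets the surface in up to 3 points.
Reading off the gridlines: one z-axis crossing is at z = 0; one y-axis crossing is at y = 0; one x-axis crossing is at x = 0.
The integer polynomial consistent with all of this is the stated p.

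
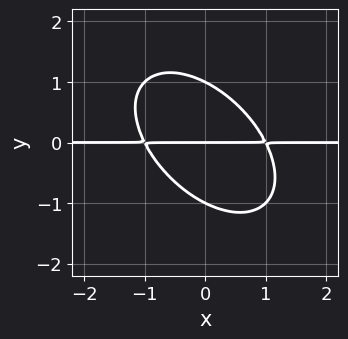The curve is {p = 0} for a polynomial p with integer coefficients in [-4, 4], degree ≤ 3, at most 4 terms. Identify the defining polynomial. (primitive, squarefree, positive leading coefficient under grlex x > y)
x^2*y + x*y^2 + y^3 - y

1. Degree: the shape is more complex than any degree-2 curve, so deg p = 3.
2. From the axis intercepts and sections: among the integer gridlines, it crosses the y-axis at y ∈ {-1, 0, 1}; the visible x-axis segment lies entirely on the curve.
3. These observations pin down the coefficients.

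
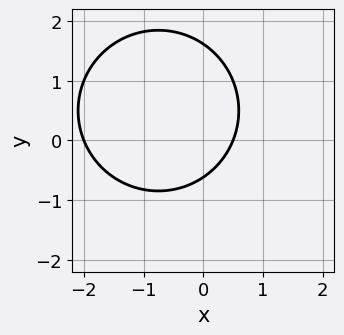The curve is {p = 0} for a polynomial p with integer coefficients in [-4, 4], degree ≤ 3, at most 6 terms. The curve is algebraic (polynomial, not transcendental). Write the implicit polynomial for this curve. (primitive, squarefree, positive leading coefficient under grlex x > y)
First, degree: no degree-1 curve has this shape, so deg p = 2.
Then, reading off the gridlines: it meets the x-axis at x = -2 (among the integer gridlines).
Finally, matching integer coefficients to the picture gives p.

2*x^2 + 2*y^2 + 3*x - 2*y - 2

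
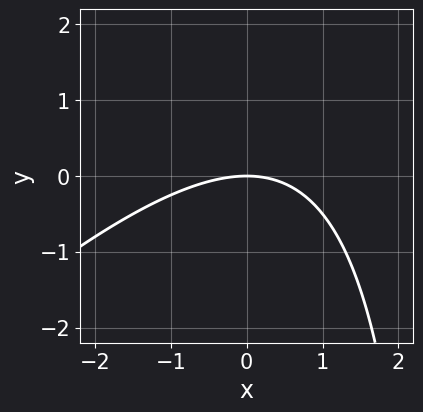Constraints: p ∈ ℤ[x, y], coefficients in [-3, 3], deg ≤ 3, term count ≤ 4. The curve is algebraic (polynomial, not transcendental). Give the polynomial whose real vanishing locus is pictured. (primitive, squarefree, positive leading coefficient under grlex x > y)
(a) Degree: a generic line meets the curve in up to 2 points, so deg p = 2.
(b) Reading off the gridlines: it crosses the x-axis at the gridline x = 0; it meets the y-axis at y = 0 (among the integer gridlines).
(c) Assembling these constraints gives the stated polynomial.

x^2 - x*y + 3*y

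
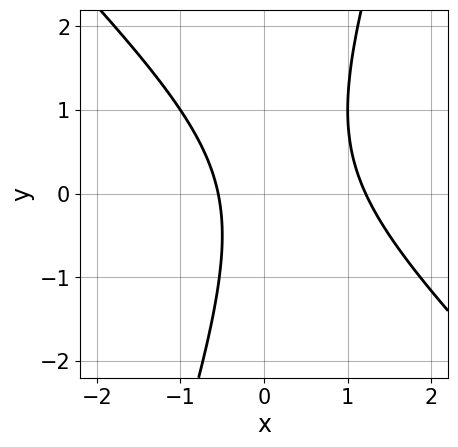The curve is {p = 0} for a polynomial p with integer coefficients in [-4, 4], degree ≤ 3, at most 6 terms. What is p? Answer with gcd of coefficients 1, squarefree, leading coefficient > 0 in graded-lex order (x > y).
(a) The degree is 2 — a generic line meets the curve in up to 2 points.
(b) Checking where it meets the axes: no y-intercept at any integer in the box.
(c) Together with the visible shape, these determine p as stated.

3*x^2 + 2*x*y - y^2 - 2*x - 2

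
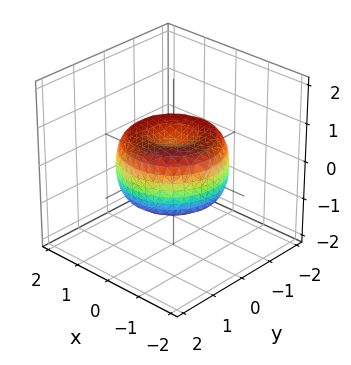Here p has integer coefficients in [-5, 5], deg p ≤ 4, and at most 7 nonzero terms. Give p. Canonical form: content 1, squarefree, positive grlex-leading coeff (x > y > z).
2*x^4 + 4*x^2*y^2 + 2*y^4 - 3*x^2 - 3*y^2 + 3*z^2 - 1

(a) The degree is 4 — a generic line meets the surface in up to 4 points.
(b) By symmetry, every cross-section ⟂ z is a circle, so x, y appear only via x² + y².
(c) Against the integer gridlines: a circular section at z = 0 has radius between 1 and 2.
(d) Fitting integer coefficients to these (and the overall shape) gives p.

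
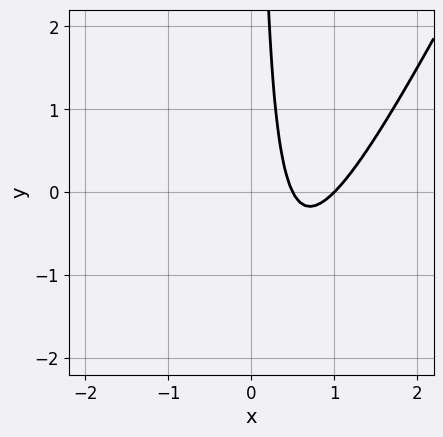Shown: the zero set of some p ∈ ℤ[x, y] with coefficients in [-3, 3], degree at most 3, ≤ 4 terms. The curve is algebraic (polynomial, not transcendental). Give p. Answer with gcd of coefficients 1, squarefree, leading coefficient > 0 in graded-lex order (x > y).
First, deg p = 2. A generic line meets the curve in up to 2 points.
Next, observable constraints: it crosses the x-axis at the gridline x = 1; it misses every integer gridline on the y-axis.
Finally, matching integer coefficients to the picture gives p.

2*x^2 - x*y - 3*x + 1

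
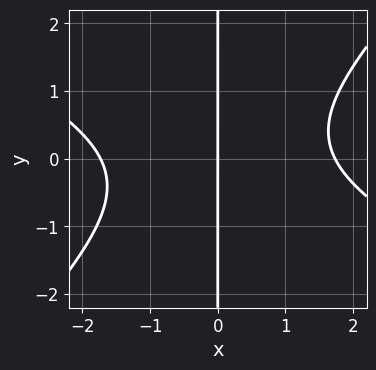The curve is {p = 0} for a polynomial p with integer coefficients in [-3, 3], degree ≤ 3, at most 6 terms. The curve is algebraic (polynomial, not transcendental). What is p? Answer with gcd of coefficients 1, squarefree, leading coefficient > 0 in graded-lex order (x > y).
(a) Degree: a generic line meets the curve in up to 3 points, so deg p = 3.
(b) Reading off the gridlines: it crosses the x-axis at the gridline x = 0; the visible y-axis segment lies entirely on the curve.
(c) Assembling these constraints gives the stated polynomial.

x^3 + x^2*y - 2*x*y^2 - 3*x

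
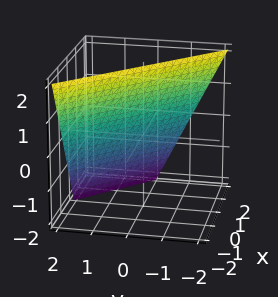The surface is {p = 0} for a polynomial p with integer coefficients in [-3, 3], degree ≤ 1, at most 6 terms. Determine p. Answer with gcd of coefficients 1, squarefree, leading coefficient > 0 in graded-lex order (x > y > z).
2*x + 2*y + z - 2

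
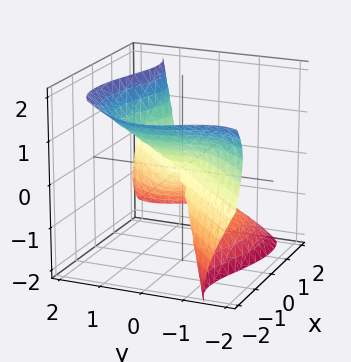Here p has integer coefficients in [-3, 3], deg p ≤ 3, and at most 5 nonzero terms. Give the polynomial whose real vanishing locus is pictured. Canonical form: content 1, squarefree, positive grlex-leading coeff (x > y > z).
2*x^3 - 2*x*z^2 - 2*y^3 - 3*y^2*z + 2*z^3

(a) Degree: a generic line meets the surface in up to 3 points, so deg p = 3.
(b) Observable constraints: it meets the x-axis at x = 0 (among the integer gridlines); one y-axis crossing is at y = 0; it crosses the z-axis at the gridline z = 0.
(c) Together with the visible shape, these determine p as stated.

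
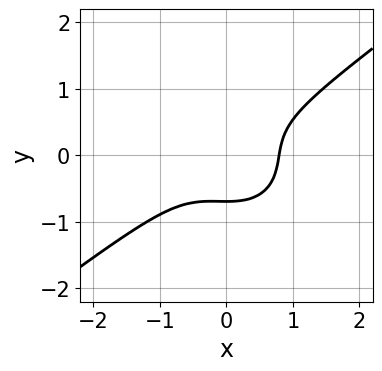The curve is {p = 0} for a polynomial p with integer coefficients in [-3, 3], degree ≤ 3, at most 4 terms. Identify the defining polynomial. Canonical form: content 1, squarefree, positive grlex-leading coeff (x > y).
2*x^3 - x^2*y - 3*y^3 - 1

(a) The degree is 3 — a generic line meets the curve in up to 3 points.
(b) Solving for integer coefficients yields p as stated.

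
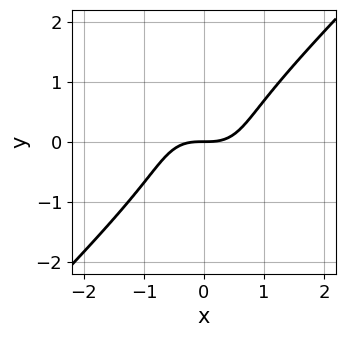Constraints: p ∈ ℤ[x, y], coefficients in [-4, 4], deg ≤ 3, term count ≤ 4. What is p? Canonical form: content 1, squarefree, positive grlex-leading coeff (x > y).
1. Degree: a generic line meets the curve in up to 3 points, so deg p = 3.
2. Observable constraints: it meets the y-axis at y = 0 (among the integer gridlines); it crosses the x-axis at the gridline x = 0.
3. Putting this together gives p.

x^3 - y^3 - y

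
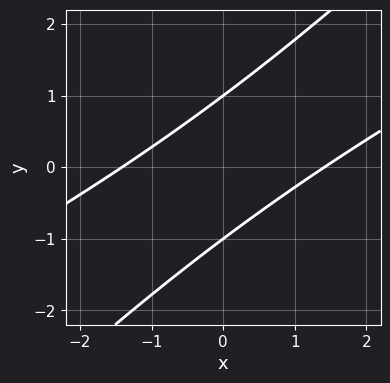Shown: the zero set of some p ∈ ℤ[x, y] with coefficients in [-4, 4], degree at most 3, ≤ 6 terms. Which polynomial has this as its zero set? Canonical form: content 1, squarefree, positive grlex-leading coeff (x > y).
Degree: no degree-1 curve has this shape, so deg p = 2.
From the axis intercepts and sections: among the integer gridlines, it crosses the y-axis at y ∈ {-1, 1}.
Matching integer coefficients to the picture gives p.

x^2 - 3*x*y + 2*y^2 - 2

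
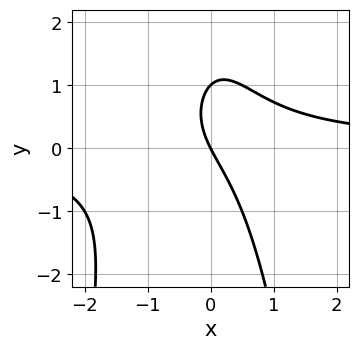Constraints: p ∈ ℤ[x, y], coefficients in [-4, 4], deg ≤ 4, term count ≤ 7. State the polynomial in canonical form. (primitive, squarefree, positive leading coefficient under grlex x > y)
2*x^2*y + x*y + y^2 - 2*x - y

First, the degree is 3 — no degree-2 curve has this shape.
Next, observable constraints: the y-axis gridline crossings are at y ∈ {0, 1}; one x-axis crossing is at x = 0.
Finally, solving for integer coefficients yields p as stated.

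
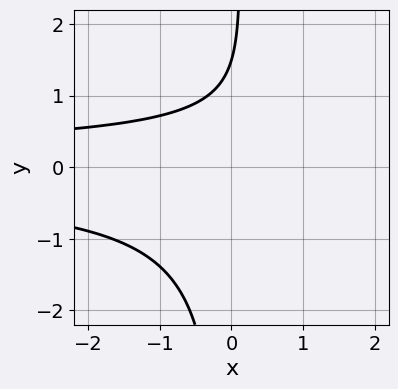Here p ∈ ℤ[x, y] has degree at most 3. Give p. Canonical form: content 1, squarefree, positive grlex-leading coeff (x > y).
1. deg p = 3.
2. From the visible intercepts: the curve avoids every integer x-axis point in the box.
3. Putting this together gives p.

3*x*y^2 - 2*y + 3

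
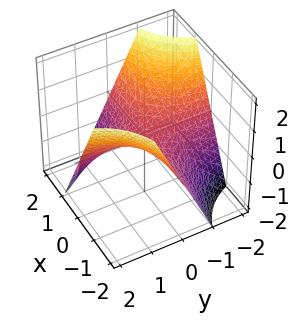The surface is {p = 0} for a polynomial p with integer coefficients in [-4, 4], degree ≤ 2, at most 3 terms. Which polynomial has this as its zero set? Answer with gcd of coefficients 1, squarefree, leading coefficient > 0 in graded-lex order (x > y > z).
Degree: a saddle surface; a quadric, so deg p = 2.
Reading off the gridlines: the visible x-axis segment lies entirely on the surface; it meets the z-axis at z = 0 (among the integer gridlines).
Putting this together gives p.

x*y + z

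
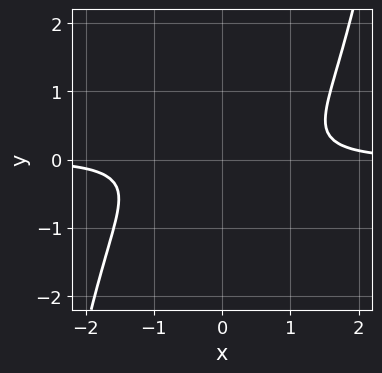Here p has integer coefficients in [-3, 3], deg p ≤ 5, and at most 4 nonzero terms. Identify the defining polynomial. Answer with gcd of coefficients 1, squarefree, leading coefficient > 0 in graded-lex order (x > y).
1. deg p = 4.
2. Against the integer gridlines: it misses every integer gridline on the x-axis; it misses every integer gridline on the y-axis.
3. Fitting integer coefficients to these (and the overall shape) gives p.

x^3*y - 3*y^2 - 1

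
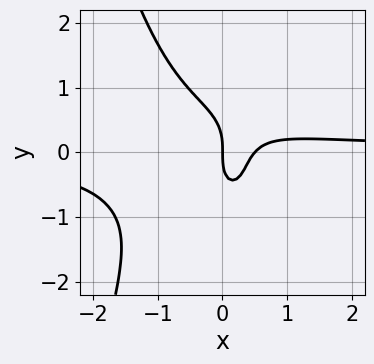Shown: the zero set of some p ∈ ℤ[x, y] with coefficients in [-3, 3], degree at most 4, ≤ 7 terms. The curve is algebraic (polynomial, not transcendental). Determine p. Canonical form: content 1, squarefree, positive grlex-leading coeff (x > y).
First, the degree is 4 — a generic line meets the curve in up to 4 points.
Next, checking where it meets the axes: one y-axis crossing is at y = 0; it crosses the x-axis at the gridline x = 0.
Finally, assembling these constraints gives the stated polynomial.

3*x^3*y + 2*x^2*y + y^3 - 2*x^2 + x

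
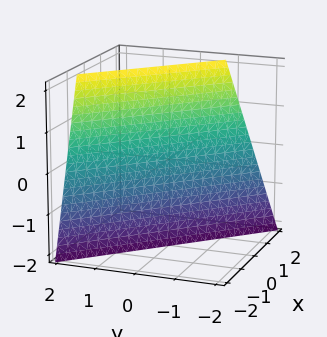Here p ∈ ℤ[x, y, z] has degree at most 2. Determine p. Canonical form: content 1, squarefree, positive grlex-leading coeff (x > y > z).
3*x + 3*y - z - 2

(a) Degree: every cross-section is a straight line — this is a plane, so deg p = 1.
(b) Checking where it meets the axes: it meets the z-axis at z = -2 (among the integer gridlines).
(c) Together with the visible shape, these determine p as stated.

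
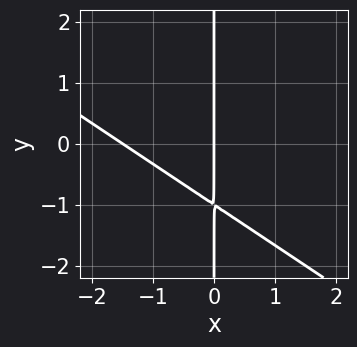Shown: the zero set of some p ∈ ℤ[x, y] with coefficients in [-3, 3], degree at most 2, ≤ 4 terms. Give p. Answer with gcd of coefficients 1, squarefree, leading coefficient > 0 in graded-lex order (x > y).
The degree is 2 — the shape is more complex than any degree-1 curve.
Checking where it meets the axes: every point of the y-axis in the box is on the curve; it meets the x-axis at x = 0 (among the integer gridlines).
These observations pin down the coefficients.

2*x^2 + 3*x*y + 3*x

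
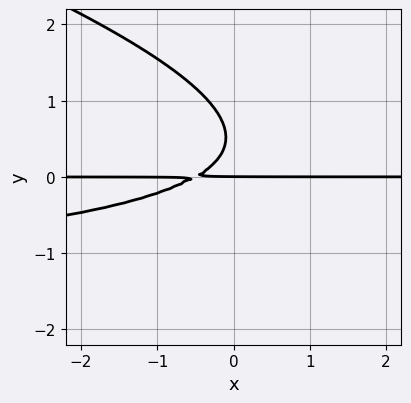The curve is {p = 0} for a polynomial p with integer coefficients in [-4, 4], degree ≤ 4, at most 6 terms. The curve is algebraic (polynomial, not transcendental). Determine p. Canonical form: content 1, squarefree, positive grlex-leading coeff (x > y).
x*y^2 + 3*y^3 + 2*x*y - 3*y^2 + y

Degree: a generic line meets the curve in up to 3 points, so deg p = 3.
From the axis intercepts and sections: the visible x-axis segment lies entirely on the curve; one y-axis crossing is at y = 0.
Fitting integer coefficients to these (and the overall shape) gives p.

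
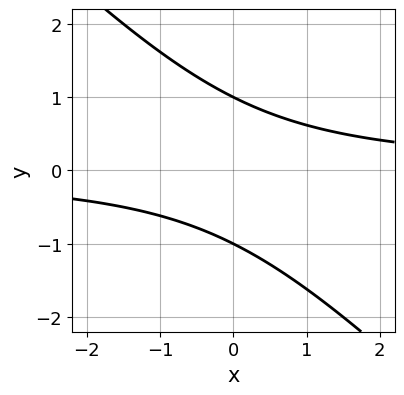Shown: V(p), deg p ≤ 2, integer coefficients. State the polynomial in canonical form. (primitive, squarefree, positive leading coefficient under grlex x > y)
x*y + y^2 - 1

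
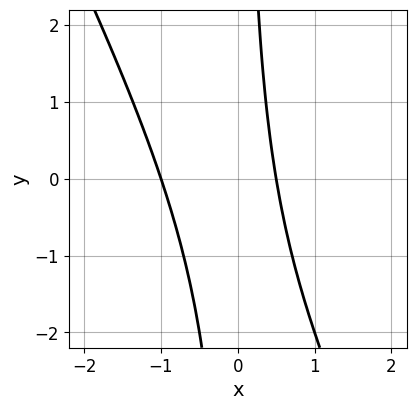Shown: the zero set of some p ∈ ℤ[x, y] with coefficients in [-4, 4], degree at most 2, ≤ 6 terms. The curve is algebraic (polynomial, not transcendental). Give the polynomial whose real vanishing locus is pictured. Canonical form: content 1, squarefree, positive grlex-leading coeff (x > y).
2*x^2 + x*y + x - 1

(a) The degree is 2 — no degree-1 curve has this shape.
(b) Observable constraints: the curve avoids every integer y-axis point in the box; it meets the x-axis at x = -1 (among the integer gridlines).
(c) Putting this together gives p.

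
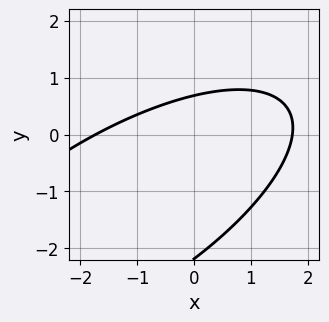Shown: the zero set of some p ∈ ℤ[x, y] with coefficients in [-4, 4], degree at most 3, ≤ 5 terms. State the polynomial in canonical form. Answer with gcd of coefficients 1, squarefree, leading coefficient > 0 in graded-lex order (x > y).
(a) Degree: the shape is more complex than any degree-1 curve, so deg p = 2.
(b) Matching integer coefficients to the picture gives p.

x^2 - 2*x*y + 2*y^2 + 3*y - 3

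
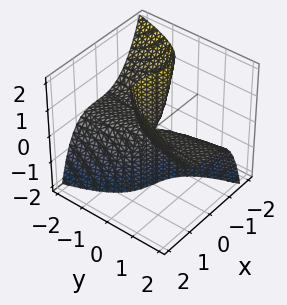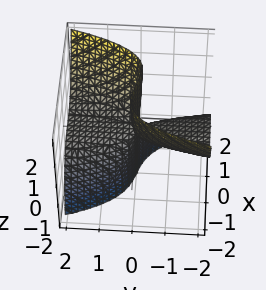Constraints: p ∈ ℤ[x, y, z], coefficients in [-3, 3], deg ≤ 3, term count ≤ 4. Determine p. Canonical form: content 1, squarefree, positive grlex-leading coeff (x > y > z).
2*x^3 - x*z - 3*y*z

First, deg p = 3. A generic line meets the surface in up to 3 points.
Then, against the integer gridlines: the visible y-axis segment lies entirely on the surface; one x-axis crossing is at x = 0; the visible z-axis segment lies entirely on the surface.
Finally, solving for integer coefficients yields p as stated.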